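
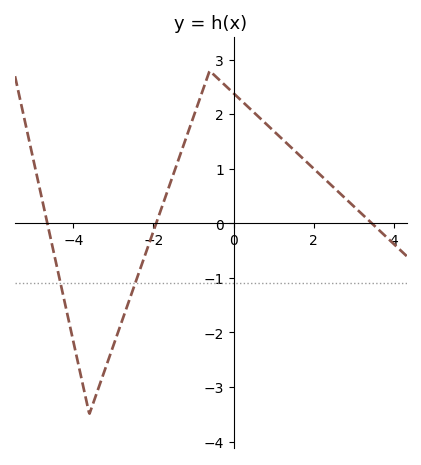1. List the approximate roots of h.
-4.6, -2, 3.4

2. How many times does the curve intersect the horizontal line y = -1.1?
2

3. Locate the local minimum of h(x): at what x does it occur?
-3.6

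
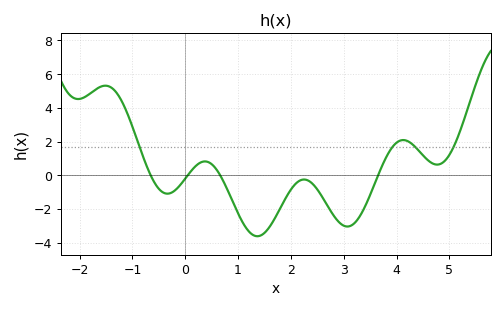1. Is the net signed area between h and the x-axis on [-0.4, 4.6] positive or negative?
negative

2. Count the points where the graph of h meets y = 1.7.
4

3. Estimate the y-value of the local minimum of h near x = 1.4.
-3.62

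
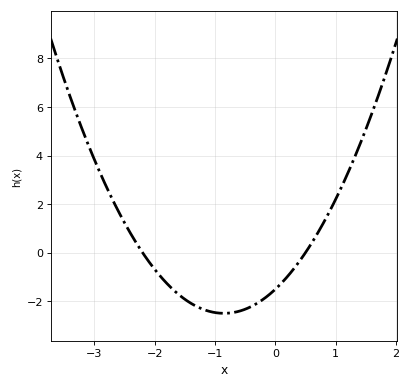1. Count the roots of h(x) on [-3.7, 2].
2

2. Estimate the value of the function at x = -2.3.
0.384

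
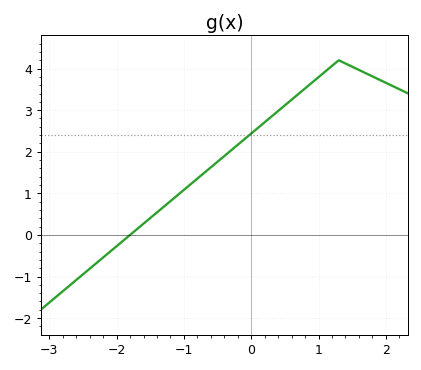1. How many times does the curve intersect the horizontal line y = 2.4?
1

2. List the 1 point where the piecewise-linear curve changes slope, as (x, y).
(1.3, 4.2)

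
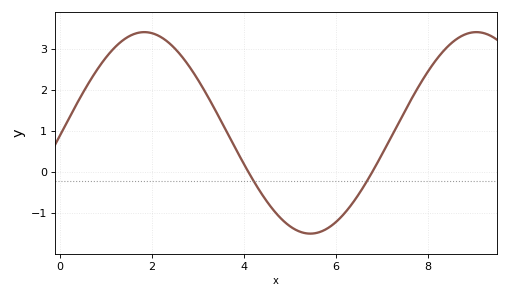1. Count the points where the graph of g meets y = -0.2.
2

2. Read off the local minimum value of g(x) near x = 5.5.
-1.5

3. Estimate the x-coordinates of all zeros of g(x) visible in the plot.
4.2, 6.8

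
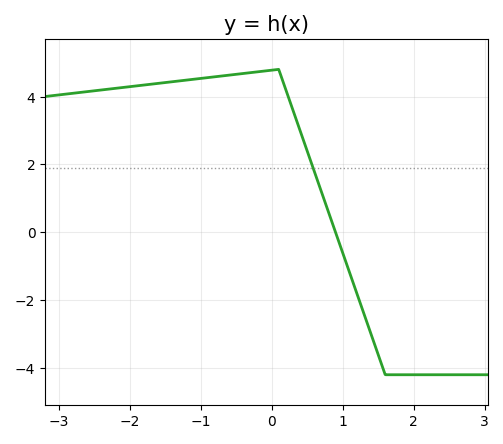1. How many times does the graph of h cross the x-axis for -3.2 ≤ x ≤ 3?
1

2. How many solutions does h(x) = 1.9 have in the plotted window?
1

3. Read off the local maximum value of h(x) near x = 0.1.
4.8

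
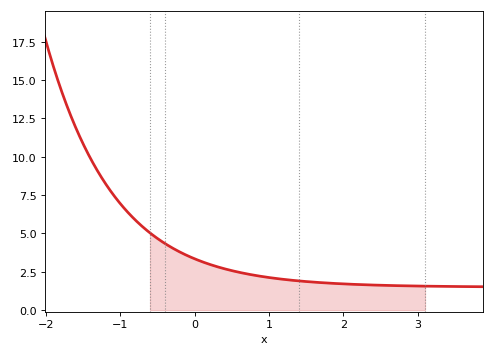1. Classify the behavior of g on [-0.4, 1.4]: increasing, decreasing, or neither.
decreasing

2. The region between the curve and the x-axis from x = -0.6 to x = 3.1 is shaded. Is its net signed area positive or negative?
positive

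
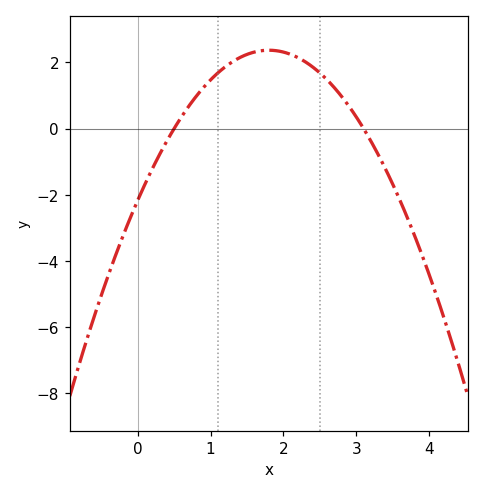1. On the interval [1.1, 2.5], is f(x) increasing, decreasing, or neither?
neither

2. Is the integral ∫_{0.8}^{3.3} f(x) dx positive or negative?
positive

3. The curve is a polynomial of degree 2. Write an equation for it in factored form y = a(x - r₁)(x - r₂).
y = -1.4(x - 0.5)(x - 3.1)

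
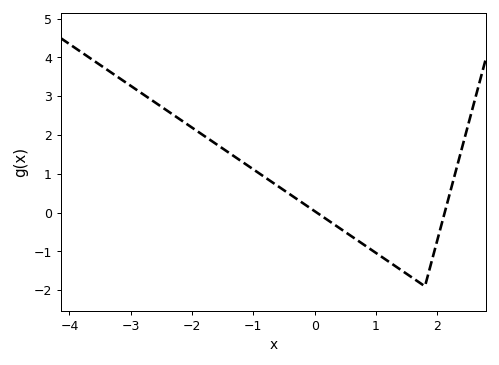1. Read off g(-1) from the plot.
1.1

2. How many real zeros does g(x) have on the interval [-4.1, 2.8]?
2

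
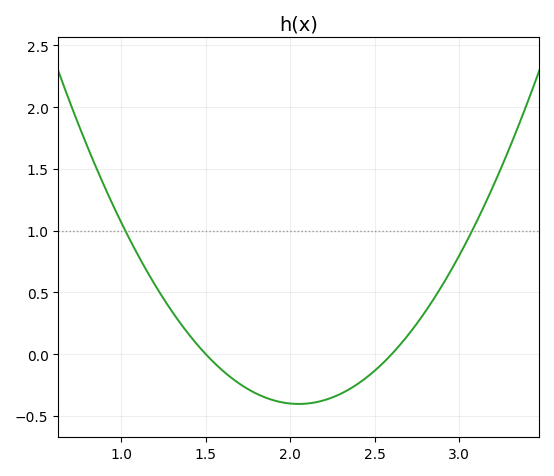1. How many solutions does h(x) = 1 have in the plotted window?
2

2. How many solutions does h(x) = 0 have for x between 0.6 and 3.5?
2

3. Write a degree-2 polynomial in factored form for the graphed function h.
y = 1.33(x - 1.5)(x - 2.6)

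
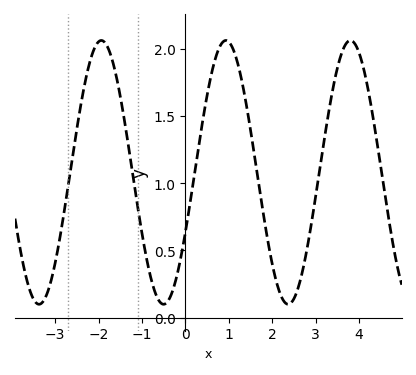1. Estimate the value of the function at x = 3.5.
1.85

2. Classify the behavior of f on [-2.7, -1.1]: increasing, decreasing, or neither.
neither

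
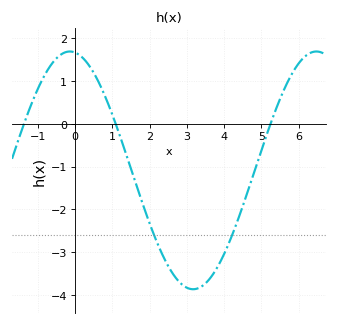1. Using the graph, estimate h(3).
-3.83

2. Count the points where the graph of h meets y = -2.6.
2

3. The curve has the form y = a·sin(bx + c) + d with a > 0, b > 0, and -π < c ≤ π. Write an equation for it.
y = 2.78sin(0.95x + 1.7) - 1.09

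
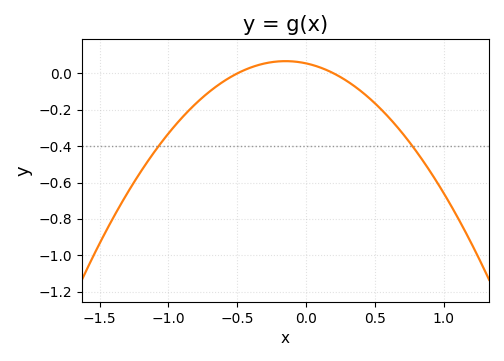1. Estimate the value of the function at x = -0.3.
0.055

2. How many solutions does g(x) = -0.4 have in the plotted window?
2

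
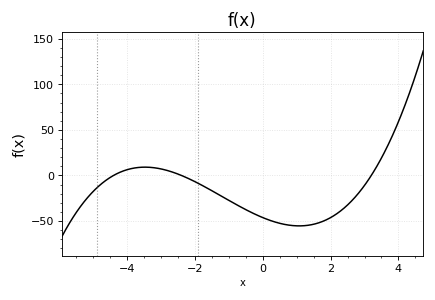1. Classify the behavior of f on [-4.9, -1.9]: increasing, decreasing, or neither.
neither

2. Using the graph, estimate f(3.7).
35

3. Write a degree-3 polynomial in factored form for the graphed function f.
y = 1.37(x + 4.4)(x + 2.4)(x - 3.2)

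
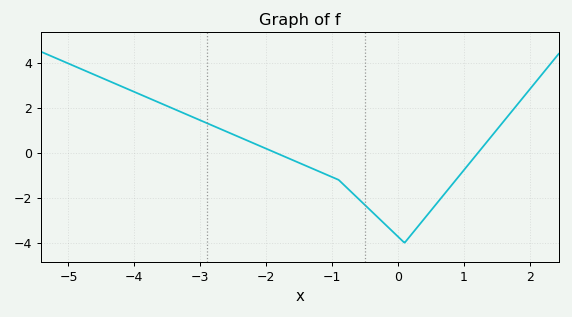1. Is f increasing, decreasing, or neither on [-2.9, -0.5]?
decreasing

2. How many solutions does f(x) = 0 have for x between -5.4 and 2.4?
2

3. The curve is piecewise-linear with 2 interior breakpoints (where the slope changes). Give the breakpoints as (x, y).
(-0.9, -1.2); (0.1, -4)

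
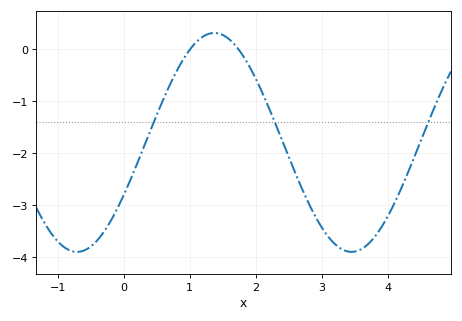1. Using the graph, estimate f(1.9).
-0.3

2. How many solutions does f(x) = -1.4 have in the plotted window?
3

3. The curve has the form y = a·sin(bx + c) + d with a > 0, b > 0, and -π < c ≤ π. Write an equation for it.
y = 2.11sin(1.5x - 0.5) - 1.8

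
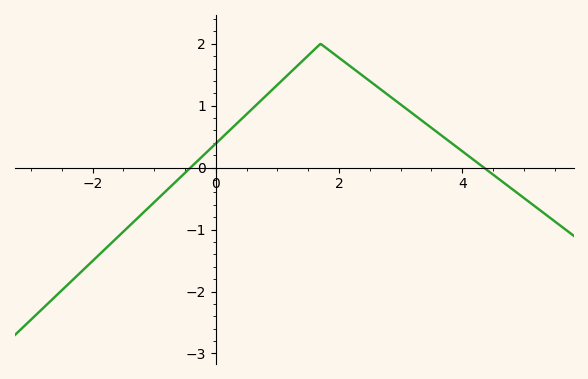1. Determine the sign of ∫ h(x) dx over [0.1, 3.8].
positive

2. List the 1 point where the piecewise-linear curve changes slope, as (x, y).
(1.7, 2)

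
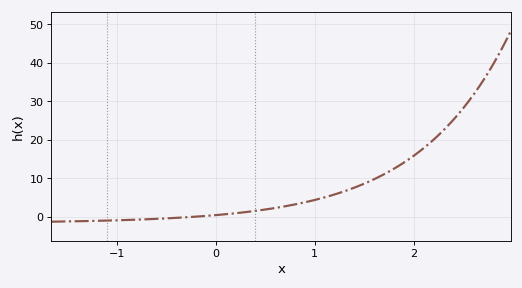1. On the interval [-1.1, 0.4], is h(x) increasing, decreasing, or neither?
increasing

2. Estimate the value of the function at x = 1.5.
8.63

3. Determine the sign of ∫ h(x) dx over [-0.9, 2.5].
positive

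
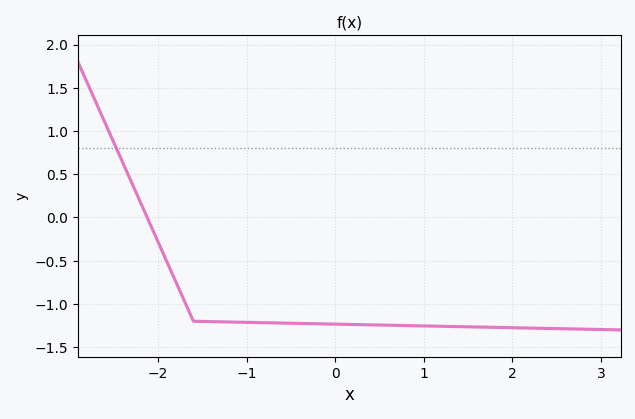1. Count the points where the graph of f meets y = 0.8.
1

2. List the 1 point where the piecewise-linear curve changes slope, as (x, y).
(-1.6, -1.2)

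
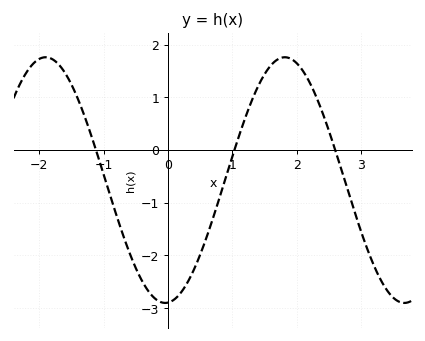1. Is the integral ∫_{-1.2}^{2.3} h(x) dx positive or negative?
negative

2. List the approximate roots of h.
-1.1, 1, 2.6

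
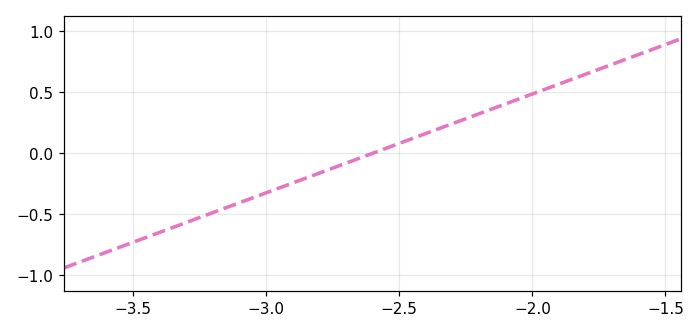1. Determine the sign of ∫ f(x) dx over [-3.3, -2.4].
negative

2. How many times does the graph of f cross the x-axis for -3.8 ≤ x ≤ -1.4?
1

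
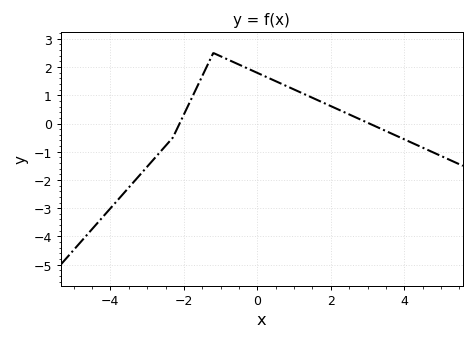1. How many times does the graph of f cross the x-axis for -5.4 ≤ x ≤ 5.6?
2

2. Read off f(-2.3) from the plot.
-0.5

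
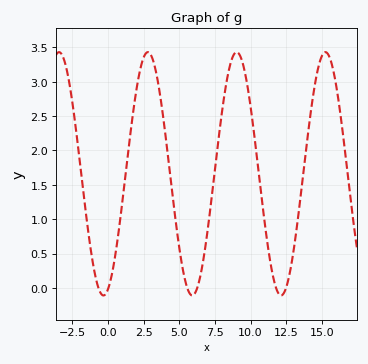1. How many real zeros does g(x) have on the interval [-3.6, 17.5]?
6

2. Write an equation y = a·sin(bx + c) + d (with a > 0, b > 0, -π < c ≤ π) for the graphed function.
y = 1.77sin(1x - 1.3) + 1.66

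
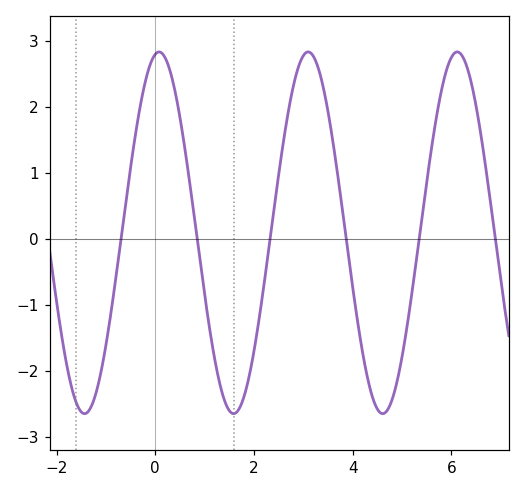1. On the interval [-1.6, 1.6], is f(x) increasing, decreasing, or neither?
neither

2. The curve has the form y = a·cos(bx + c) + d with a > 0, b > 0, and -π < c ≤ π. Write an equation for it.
y = 2.74cos(2.08x - 0.162) + 0.09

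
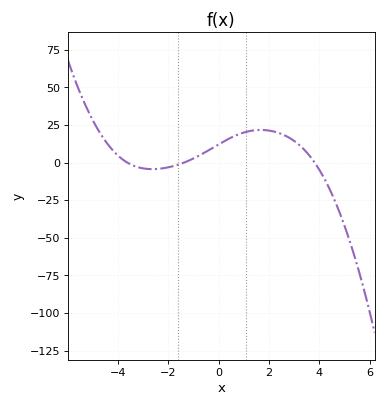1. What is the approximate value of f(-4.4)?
12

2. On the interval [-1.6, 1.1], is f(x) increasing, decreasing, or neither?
increasing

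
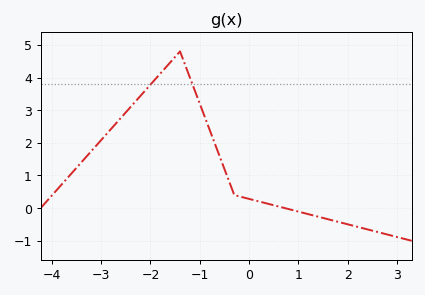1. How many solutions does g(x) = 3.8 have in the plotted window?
2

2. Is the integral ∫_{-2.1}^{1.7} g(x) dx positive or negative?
positive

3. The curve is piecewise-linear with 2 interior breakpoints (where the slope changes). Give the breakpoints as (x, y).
(-1.4, 4.8); (-0.3, 0.4)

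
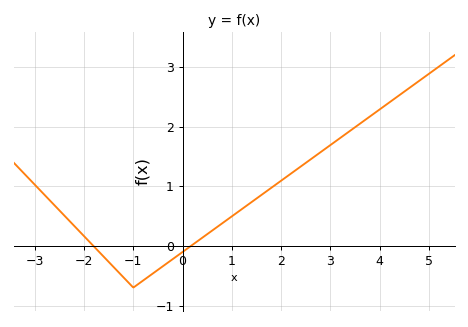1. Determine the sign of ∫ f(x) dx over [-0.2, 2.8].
positive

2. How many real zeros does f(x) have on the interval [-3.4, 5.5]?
2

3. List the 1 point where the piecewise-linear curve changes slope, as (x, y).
(-1, -0.7)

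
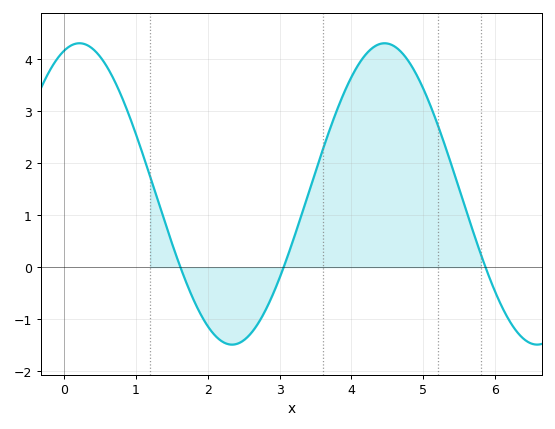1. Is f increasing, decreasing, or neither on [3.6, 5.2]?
neither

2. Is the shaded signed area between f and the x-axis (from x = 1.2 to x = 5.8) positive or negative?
positive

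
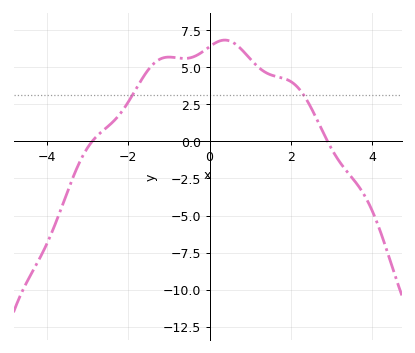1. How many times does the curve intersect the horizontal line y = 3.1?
2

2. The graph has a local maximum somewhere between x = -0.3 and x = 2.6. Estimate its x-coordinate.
0.375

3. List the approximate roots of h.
-2.89, 2.9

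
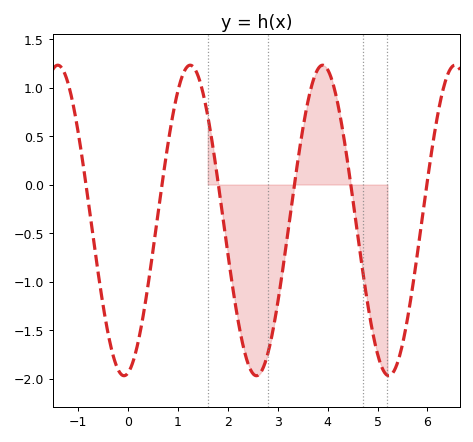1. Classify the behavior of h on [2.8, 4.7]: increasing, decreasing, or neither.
neither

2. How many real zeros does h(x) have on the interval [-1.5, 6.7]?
6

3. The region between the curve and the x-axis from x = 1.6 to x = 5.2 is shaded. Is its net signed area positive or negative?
negative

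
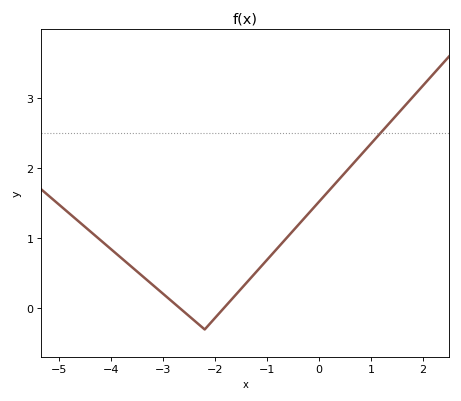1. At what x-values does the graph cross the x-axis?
-2.6, -1.8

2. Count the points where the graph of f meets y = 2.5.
1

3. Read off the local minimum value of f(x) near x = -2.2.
-0.3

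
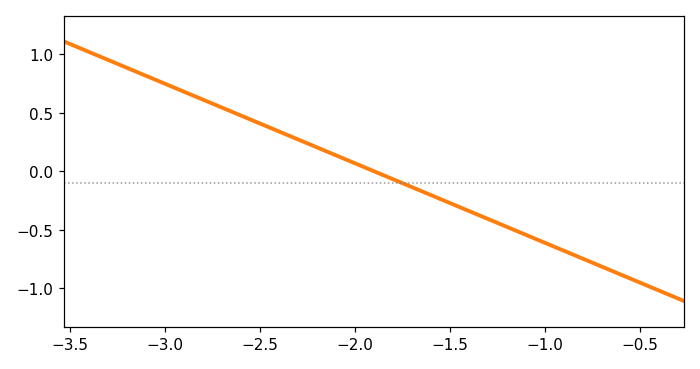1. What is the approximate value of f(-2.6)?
0.476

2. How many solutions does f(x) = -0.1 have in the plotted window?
1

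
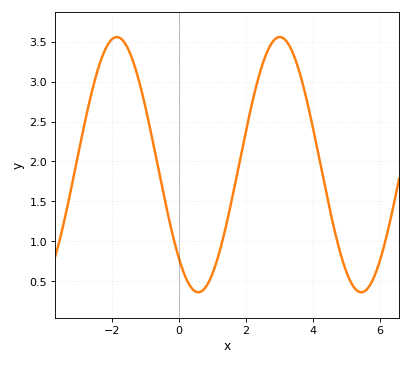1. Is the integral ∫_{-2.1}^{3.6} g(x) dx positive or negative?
positive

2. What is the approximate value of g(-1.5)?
3.4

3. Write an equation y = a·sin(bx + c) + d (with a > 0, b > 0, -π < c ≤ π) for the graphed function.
y = 1.6sin(1.3x - 2.3) + 1.96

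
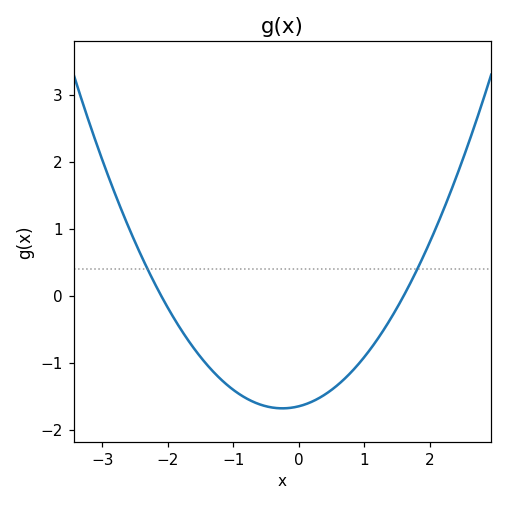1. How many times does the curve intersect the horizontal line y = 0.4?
2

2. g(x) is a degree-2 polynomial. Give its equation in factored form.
y = 0.49(x + 2.1)(x - 1.6)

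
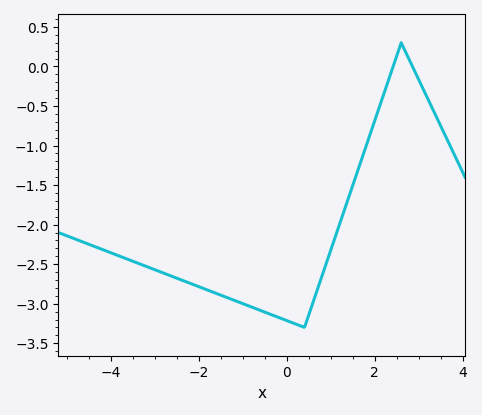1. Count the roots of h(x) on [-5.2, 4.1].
2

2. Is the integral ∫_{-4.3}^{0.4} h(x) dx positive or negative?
negative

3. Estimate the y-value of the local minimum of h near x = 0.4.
-3.3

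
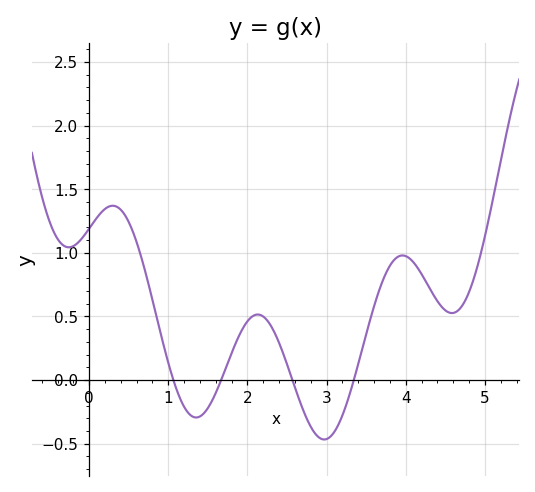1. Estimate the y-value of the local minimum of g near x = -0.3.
1.04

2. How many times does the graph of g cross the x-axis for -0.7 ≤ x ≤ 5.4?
4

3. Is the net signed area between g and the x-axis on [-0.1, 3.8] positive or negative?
positive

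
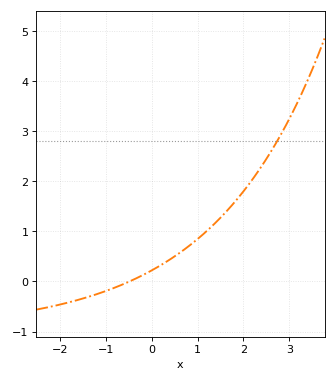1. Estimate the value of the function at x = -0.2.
0.1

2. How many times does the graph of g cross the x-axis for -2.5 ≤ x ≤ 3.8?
1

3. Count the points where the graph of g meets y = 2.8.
1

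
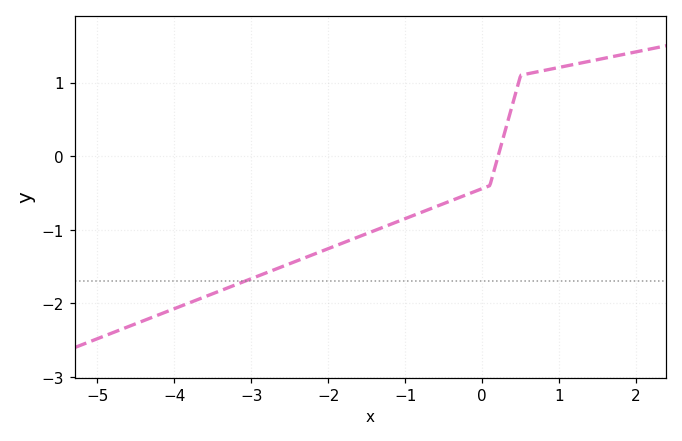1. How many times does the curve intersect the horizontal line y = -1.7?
1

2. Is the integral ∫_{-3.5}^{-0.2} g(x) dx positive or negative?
negative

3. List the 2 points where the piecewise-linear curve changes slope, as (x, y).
(0.1, -0.4); (0.5, 1.1)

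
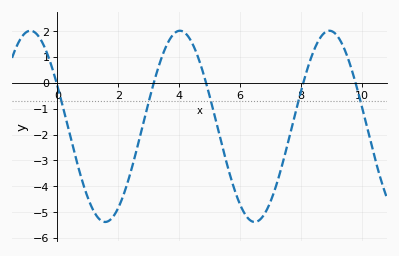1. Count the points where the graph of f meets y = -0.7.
5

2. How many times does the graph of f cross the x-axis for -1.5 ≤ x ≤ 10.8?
5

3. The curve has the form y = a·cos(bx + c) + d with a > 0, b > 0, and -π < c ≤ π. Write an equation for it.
y = 3.7cos(1.28x + 1.13) - 1.68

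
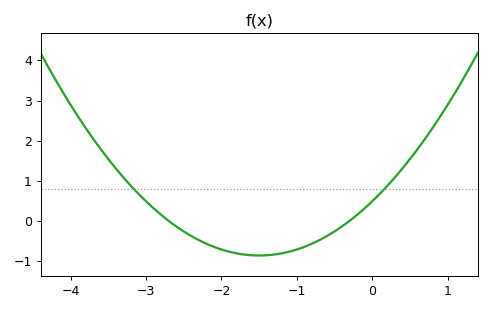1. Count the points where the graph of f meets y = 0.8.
2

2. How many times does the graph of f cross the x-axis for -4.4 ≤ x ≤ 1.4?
2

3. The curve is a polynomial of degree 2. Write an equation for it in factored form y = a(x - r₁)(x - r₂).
y = 0.6(x + 2.7)(x + 0.3)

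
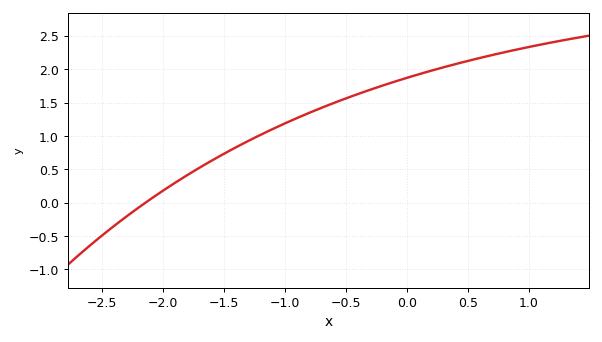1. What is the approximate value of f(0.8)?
2.25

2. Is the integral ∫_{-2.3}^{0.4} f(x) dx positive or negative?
positive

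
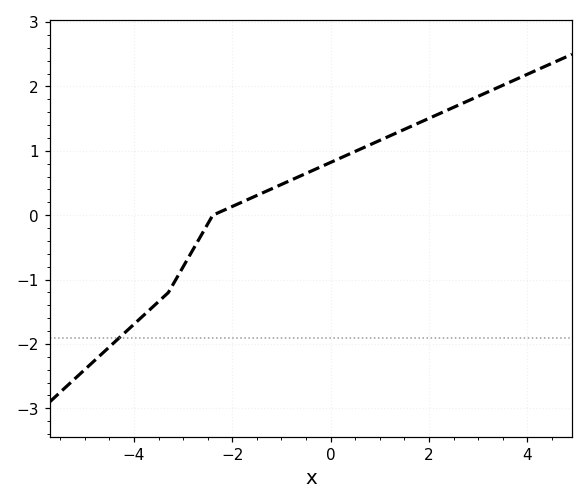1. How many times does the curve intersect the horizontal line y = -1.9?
1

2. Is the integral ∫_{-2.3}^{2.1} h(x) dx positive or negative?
positive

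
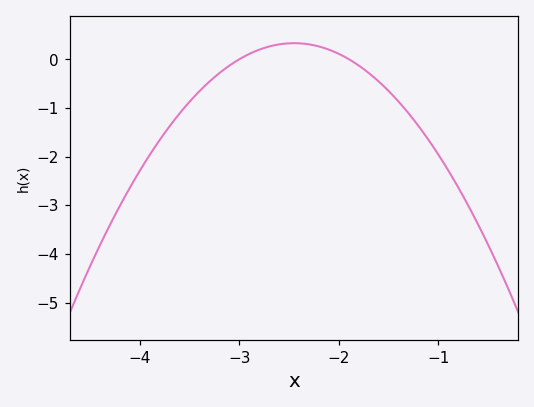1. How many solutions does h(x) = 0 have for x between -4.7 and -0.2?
2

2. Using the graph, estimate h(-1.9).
0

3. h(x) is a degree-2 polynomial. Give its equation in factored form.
y = -1.09(x + 3)(x + 1.9)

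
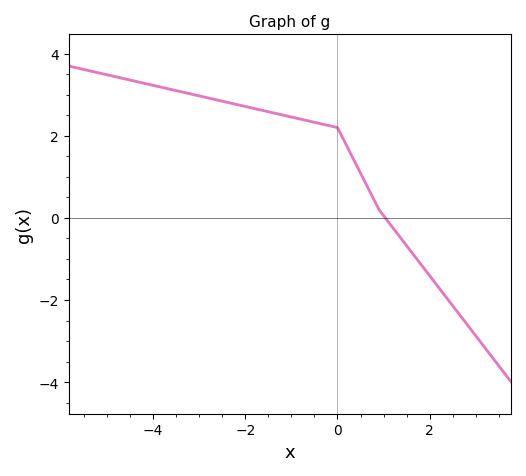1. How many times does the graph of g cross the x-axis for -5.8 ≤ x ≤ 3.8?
1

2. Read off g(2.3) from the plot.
-1.8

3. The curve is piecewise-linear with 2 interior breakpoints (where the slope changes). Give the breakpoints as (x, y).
(0, 2.2); (0.9, 0.2)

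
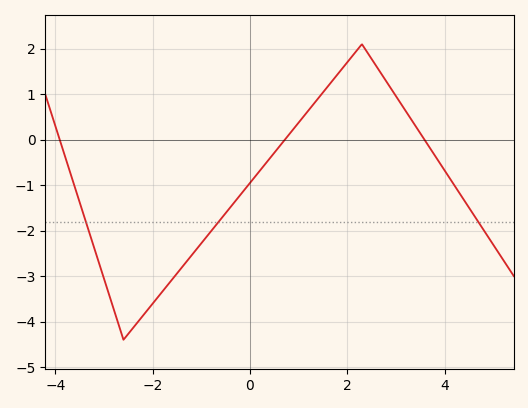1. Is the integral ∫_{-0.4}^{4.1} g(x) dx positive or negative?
positive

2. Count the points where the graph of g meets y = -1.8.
3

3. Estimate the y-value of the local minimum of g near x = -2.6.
-4.4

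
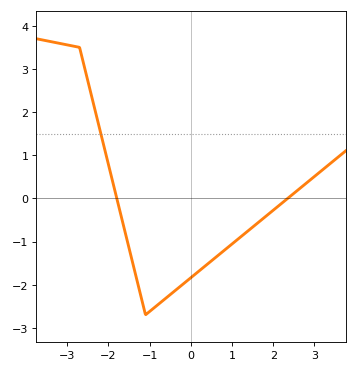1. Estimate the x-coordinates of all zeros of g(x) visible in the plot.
-1.8, 2.35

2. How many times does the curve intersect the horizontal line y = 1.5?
1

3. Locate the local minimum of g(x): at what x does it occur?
-1.1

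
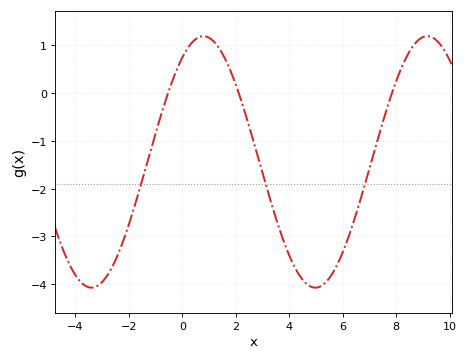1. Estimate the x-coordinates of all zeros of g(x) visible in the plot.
-0.6, 2.2, 7.8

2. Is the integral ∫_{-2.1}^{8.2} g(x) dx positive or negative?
negative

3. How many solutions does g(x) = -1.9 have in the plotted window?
3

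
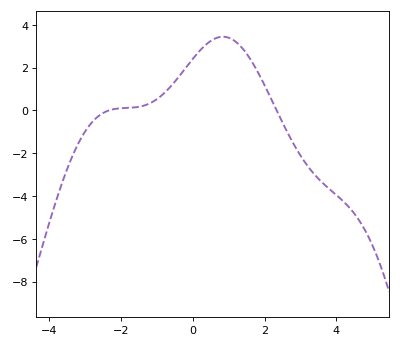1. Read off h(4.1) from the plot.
-4.2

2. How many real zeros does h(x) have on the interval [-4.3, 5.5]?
2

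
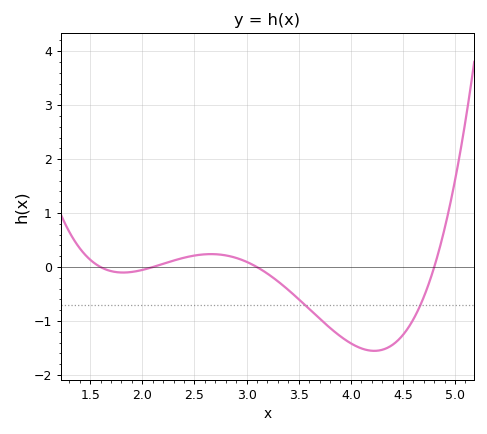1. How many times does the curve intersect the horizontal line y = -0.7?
2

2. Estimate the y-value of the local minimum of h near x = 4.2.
-1.6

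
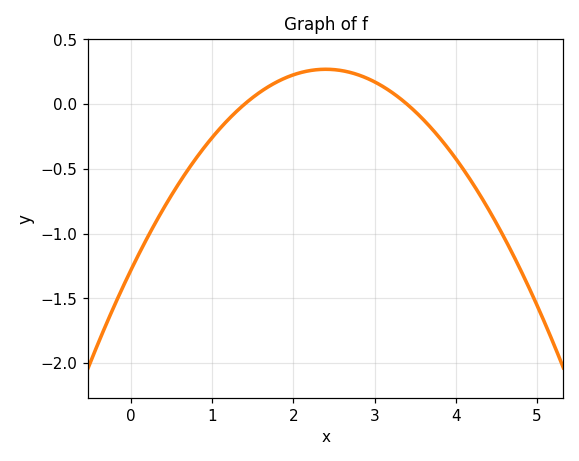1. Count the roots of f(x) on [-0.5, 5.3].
2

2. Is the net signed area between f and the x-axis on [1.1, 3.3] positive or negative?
positive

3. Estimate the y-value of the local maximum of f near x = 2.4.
0.27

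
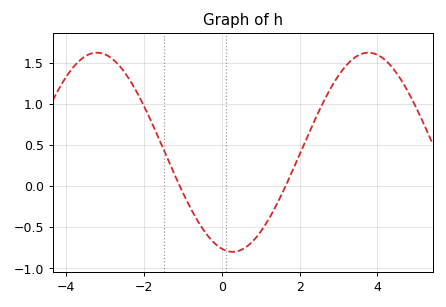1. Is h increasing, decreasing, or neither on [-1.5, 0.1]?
decreasing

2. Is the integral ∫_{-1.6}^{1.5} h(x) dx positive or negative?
negative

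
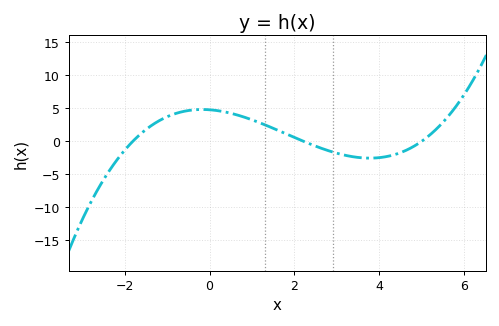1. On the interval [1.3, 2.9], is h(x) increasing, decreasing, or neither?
decreasing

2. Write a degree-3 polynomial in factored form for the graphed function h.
y = 0.24(x + 1.8)(x - 2.2)(x - 5)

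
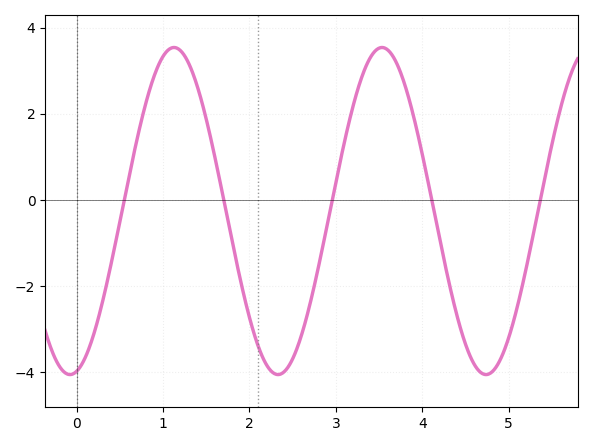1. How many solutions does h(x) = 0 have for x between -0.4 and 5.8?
5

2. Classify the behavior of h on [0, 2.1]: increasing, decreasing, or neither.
neither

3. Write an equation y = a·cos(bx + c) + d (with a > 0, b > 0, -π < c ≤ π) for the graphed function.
y = 3.8cos(2.61x - 2.94) - 0.26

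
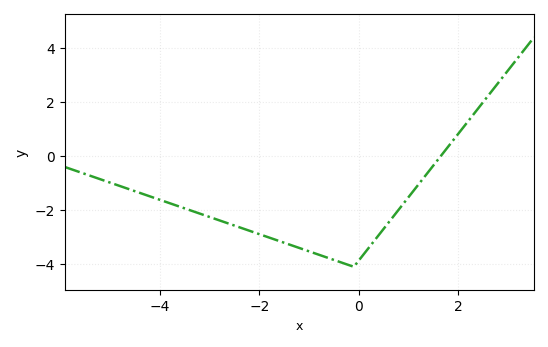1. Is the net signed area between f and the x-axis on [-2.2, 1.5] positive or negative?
negative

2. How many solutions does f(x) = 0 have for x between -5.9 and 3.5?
1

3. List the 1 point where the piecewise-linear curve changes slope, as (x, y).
(-0.1, -4.1)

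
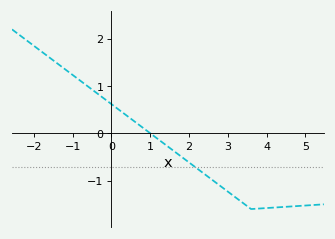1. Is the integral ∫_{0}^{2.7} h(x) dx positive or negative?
negative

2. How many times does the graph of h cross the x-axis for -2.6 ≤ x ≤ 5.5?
1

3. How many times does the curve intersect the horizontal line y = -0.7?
1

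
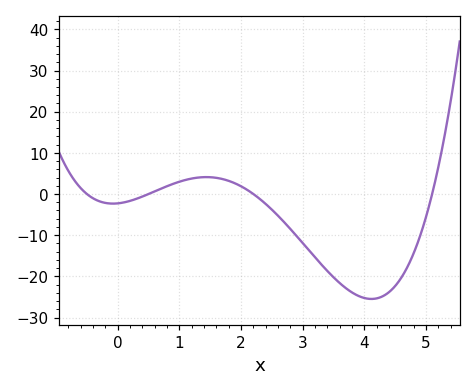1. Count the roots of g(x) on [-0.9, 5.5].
4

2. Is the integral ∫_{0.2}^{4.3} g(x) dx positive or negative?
negative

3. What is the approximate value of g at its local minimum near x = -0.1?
-2.33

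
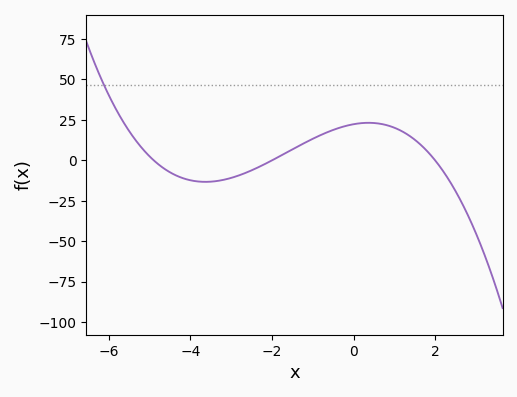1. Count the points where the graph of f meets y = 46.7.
1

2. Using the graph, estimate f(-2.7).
-8.25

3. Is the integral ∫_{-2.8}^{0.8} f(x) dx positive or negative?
positive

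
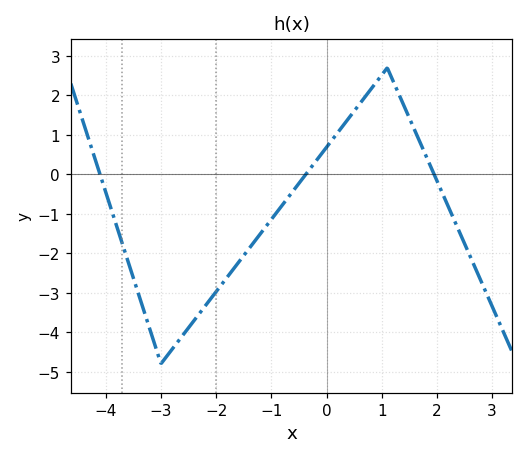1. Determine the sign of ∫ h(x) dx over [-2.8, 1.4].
negative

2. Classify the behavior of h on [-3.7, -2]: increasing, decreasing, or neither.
neither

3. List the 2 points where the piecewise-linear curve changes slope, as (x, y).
(-3, -4.8); (1.1, 2.7)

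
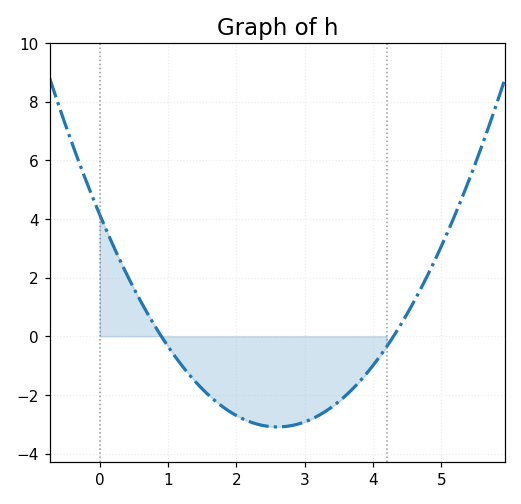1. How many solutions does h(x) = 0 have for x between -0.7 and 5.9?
2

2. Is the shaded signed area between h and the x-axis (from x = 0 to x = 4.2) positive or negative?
negative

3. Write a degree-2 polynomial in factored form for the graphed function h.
y = 1.07(x - 0.9)(x - 4.3)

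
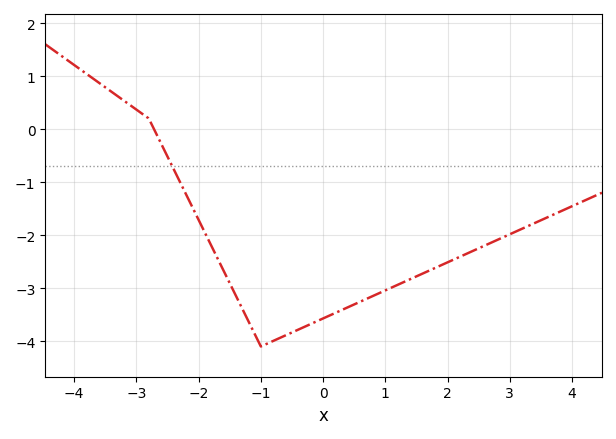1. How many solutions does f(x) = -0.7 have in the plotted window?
1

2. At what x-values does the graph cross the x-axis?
-2.8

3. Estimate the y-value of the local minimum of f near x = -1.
-4.1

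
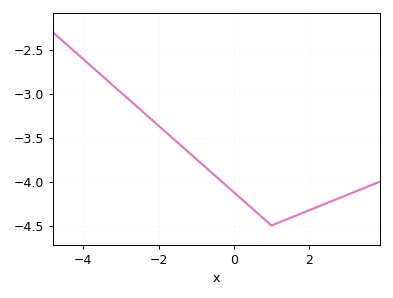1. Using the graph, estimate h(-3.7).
-2.72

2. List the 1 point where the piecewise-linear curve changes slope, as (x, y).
(1, -4.5)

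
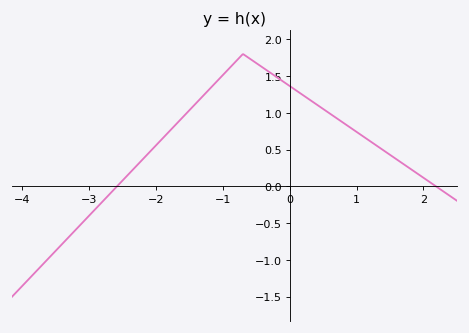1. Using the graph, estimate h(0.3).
1.18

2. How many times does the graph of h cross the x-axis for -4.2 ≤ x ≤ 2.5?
2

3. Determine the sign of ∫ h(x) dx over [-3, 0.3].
positive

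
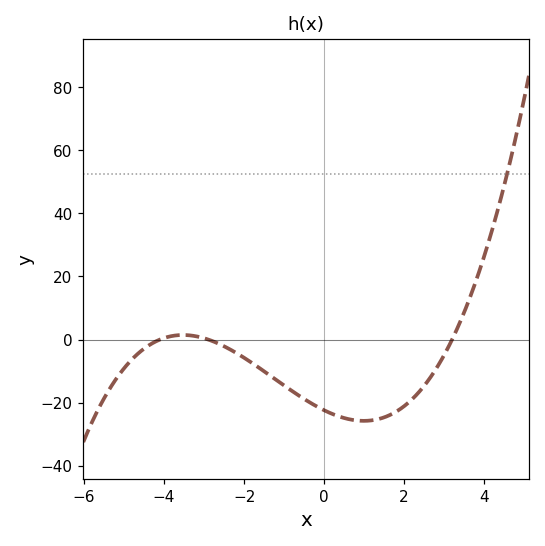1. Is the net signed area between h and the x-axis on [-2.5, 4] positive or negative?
negative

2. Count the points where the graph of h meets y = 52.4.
1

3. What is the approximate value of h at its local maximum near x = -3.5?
1.43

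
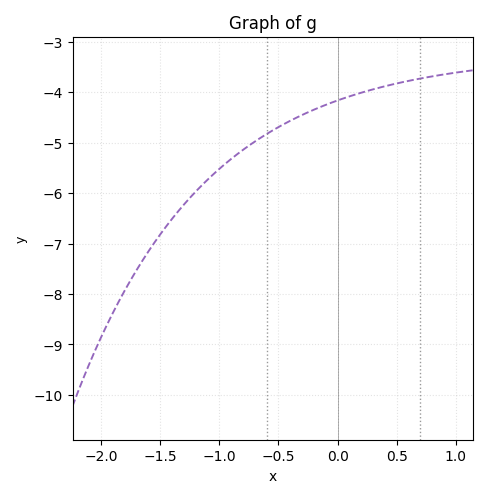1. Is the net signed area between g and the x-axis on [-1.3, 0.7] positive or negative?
negative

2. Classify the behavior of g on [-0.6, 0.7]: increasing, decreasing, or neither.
increasing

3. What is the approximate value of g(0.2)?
-4.01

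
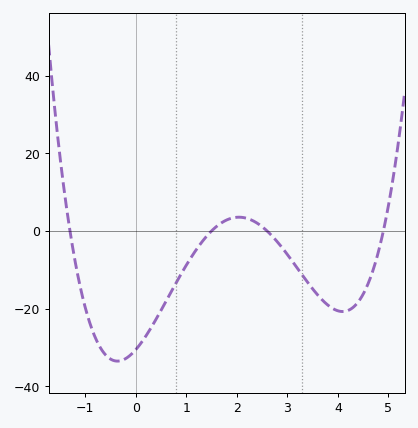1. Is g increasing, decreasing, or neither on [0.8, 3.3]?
neither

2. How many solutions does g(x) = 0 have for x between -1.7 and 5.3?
4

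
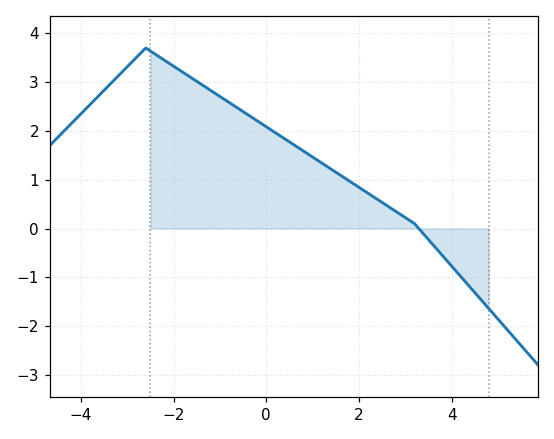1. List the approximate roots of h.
3.29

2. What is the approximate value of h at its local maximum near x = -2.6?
3.7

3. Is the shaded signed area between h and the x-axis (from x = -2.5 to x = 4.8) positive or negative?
positive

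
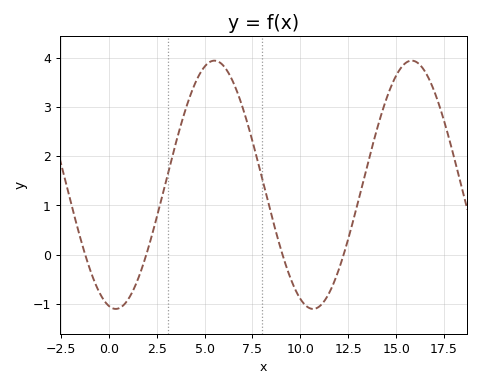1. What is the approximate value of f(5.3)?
3.9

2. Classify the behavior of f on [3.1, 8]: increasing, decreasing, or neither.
neither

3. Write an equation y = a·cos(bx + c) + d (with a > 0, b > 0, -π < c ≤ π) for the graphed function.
y = 2.52cos(0.61x + 2.9) + 1.42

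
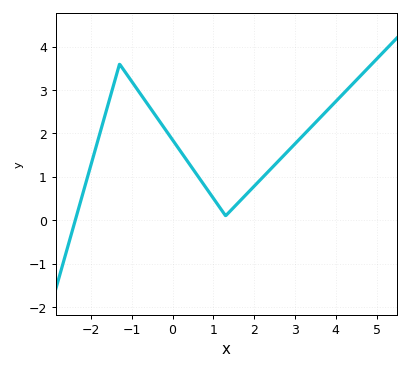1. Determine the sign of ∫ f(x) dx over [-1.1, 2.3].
positive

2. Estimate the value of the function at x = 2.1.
0.881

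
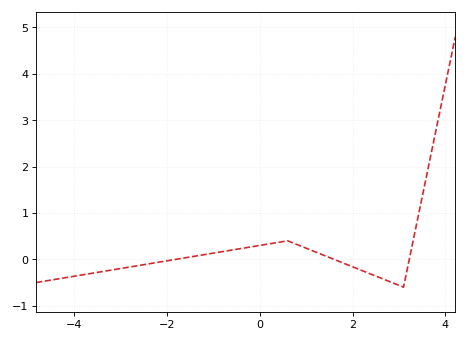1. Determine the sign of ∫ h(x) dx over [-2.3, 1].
positive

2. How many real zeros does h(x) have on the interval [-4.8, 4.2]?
3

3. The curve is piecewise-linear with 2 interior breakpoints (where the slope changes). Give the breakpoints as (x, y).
(0.6, 0.4); (3.1, -0.6)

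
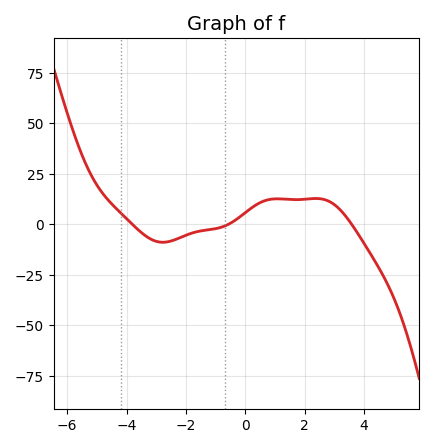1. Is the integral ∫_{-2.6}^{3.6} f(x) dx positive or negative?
positive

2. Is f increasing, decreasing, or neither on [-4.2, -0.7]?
neither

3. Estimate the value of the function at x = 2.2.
12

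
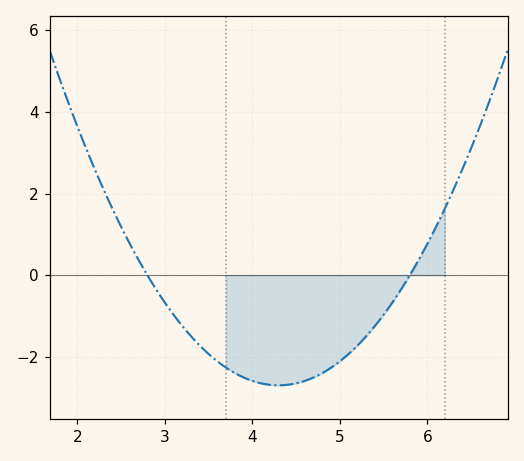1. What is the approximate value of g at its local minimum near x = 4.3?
-2.6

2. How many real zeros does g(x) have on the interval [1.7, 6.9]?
2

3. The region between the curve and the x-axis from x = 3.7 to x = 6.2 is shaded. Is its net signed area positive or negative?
negative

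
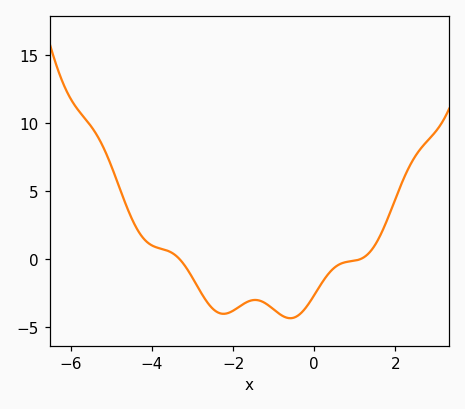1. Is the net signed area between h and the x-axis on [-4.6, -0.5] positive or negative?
negative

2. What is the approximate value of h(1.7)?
2.19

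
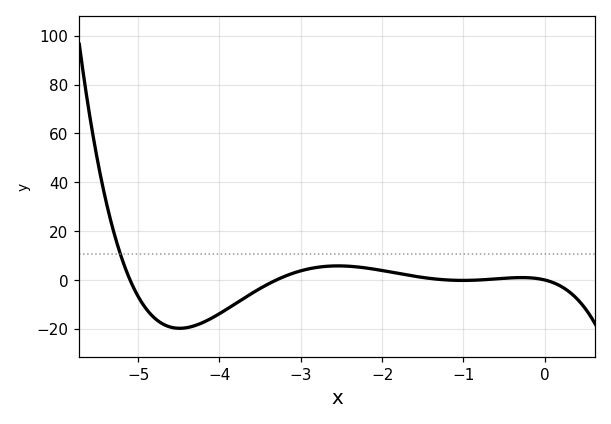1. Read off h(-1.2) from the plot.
0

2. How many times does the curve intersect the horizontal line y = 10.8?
1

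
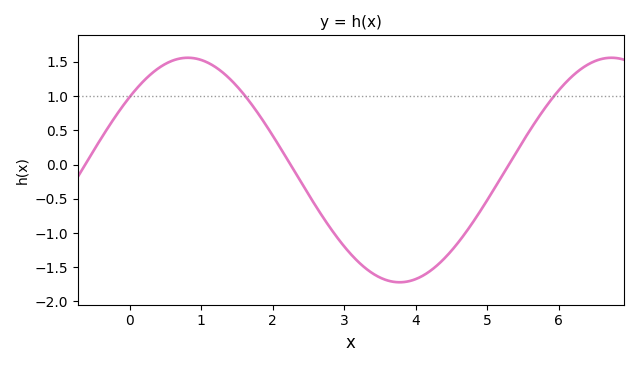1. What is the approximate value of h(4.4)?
-1.37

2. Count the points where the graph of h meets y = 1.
3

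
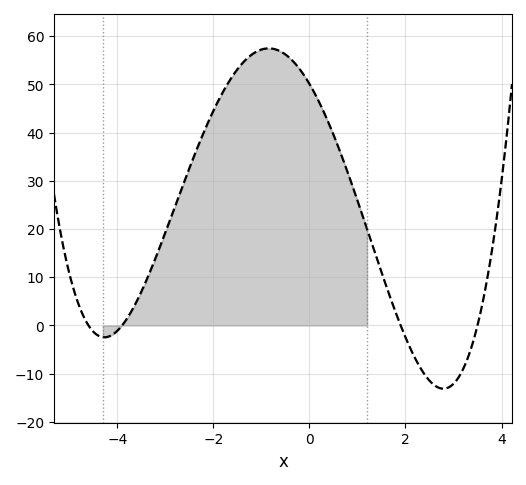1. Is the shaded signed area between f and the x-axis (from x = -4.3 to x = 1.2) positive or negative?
positive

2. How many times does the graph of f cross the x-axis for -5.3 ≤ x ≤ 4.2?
4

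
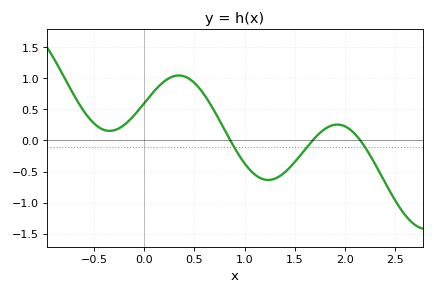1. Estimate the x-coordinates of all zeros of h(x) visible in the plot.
0.858, 1.68, 2.15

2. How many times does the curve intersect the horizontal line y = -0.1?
3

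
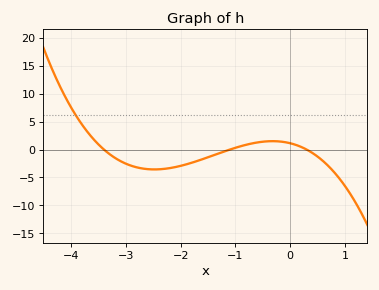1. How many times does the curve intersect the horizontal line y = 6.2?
1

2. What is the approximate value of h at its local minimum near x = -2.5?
-3.5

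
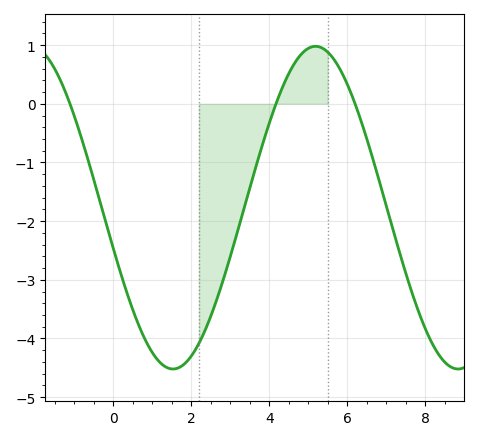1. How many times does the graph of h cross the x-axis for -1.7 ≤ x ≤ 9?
3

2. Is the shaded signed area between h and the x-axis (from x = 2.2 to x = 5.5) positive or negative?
negative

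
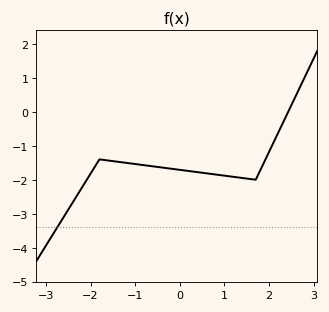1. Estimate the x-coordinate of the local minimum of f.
1.7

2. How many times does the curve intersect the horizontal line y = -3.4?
1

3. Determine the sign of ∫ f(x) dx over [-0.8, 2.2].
negative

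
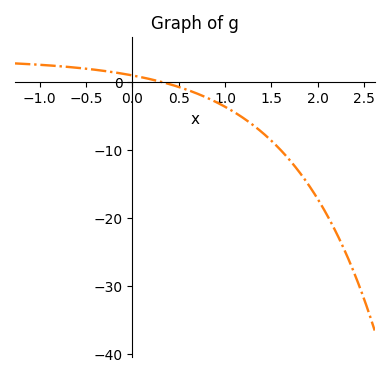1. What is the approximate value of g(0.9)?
-2.96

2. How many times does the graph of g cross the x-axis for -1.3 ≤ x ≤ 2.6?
1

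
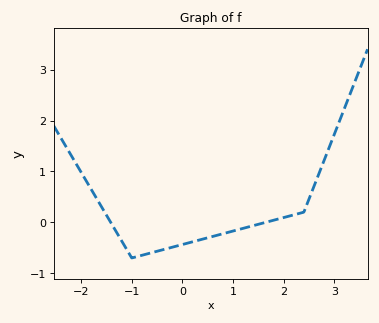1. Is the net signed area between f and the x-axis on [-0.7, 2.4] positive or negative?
negative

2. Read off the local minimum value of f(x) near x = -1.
-0.7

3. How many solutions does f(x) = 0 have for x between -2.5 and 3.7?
2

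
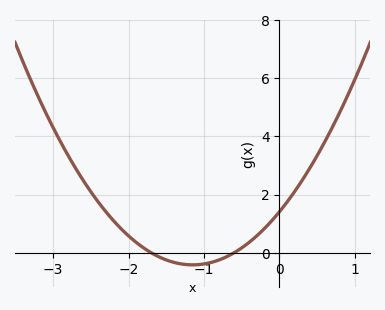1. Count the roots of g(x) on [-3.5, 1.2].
2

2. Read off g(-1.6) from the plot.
-0.138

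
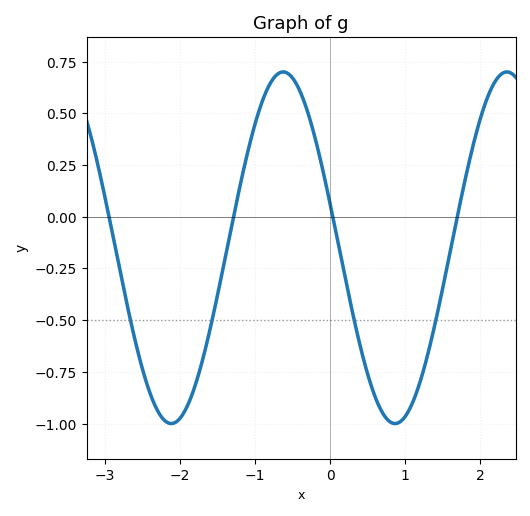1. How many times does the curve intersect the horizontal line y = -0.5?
4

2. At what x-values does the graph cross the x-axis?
-2.94, -1.29, 0.035, 1.69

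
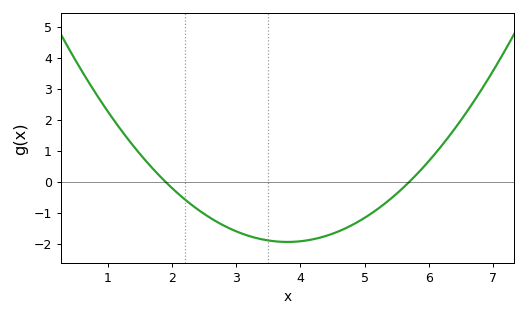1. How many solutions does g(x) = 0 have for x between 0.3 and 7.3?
2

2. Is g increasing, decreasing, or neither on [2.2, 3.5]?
decreasing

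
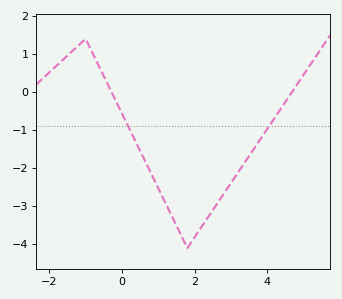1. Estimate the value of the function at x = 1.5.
-3.51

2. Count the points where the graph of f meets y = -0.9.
2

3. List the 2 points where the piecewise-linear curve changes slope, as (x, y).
(-1, 1.4); (1.8, -4.1)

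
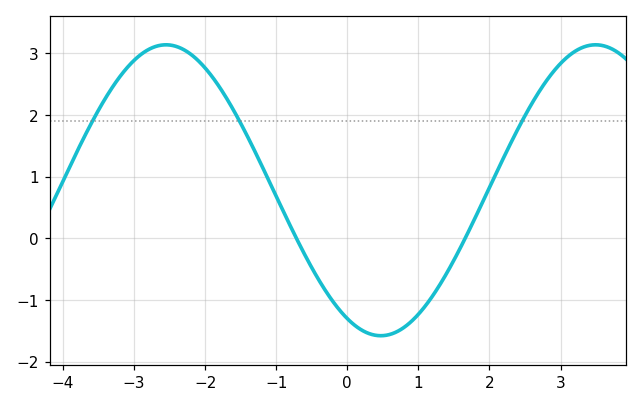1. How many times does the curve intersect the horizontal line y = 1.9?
3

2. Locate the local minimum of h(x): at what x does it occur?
0.471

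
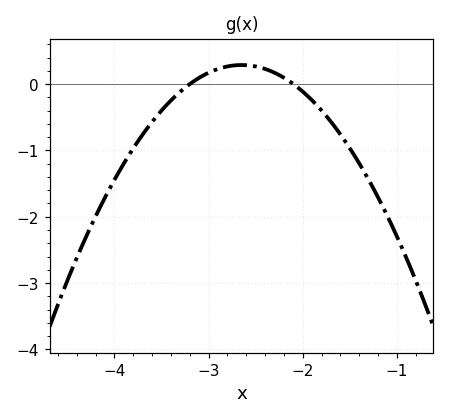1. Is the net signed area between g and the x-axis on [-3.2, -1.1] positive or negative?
negative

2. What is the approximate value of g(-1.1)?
-2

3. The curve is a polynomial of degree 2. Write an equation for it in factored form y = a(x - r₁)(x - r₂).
y = -0.95(x + 3.2)(x + 2.1)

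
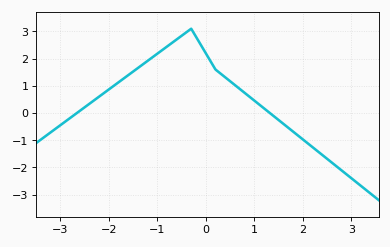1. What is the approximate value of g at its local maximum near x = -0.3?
3.1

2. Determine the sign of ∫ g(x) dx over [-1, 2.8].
positive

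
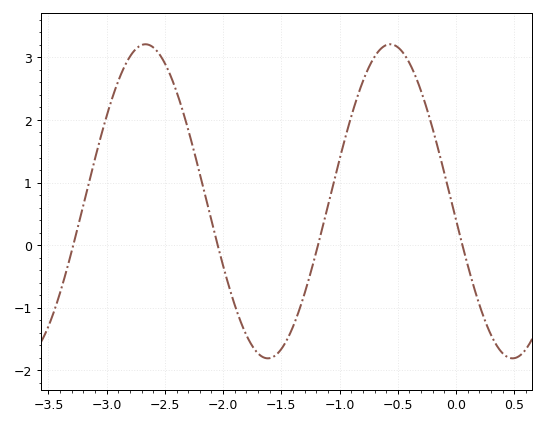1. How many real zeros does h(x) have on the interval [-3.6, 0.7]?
4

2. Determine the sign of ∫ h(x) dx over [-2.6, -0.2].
positive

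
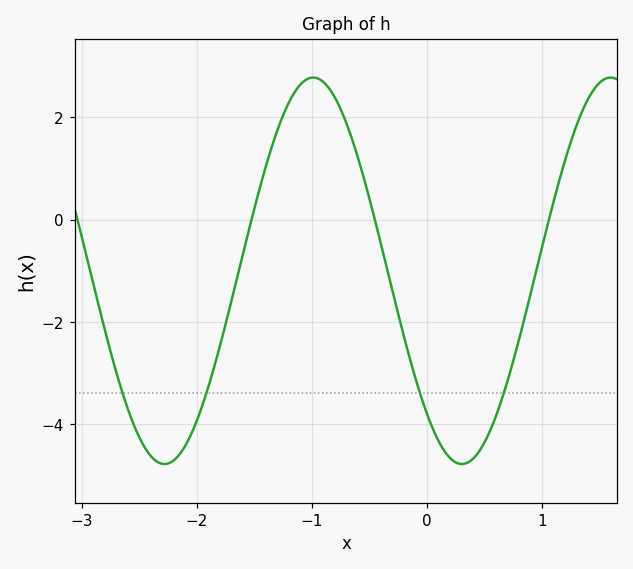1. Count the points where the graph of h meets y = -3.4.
4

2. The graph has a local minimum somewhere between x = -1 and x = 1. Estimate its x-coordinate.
0.305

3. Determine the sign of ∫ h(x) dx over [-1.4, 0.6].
negative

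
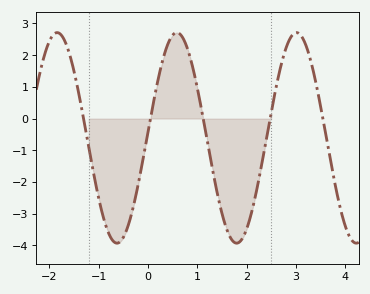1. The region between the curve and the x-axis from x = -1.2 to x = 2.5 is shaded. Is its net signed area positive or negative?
negative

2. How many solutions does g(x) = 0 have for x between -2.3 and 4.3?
5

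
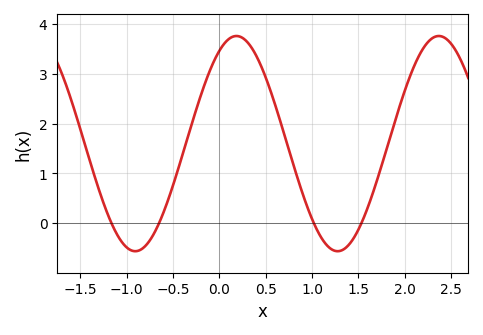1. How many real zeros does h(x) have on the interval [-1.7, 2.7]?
4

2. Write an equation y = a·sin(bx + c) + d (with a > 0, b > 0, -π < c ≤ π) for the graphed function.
y = 2.16sin(2.88x + 1.04) + 1.6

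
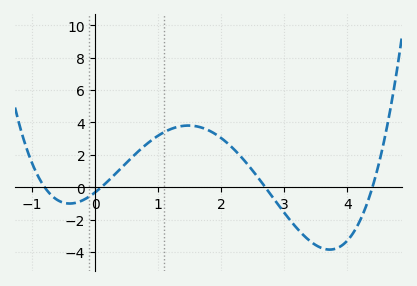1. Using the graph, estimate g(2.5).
1.02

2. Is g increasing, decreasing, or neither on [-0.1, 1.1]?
increasing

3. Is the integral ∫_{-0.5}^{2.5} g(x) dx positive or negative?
positive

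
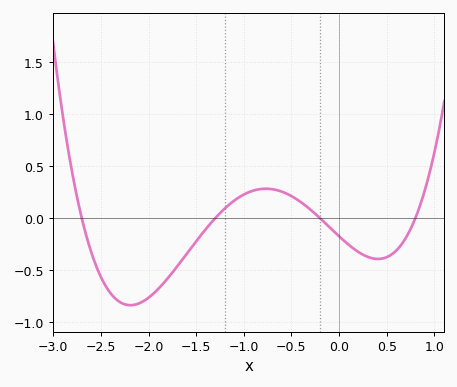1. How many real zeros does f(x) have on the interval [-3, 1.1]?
4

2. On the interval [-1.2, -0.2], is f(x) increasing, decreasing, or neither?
neither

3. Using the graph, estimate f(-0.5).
0.213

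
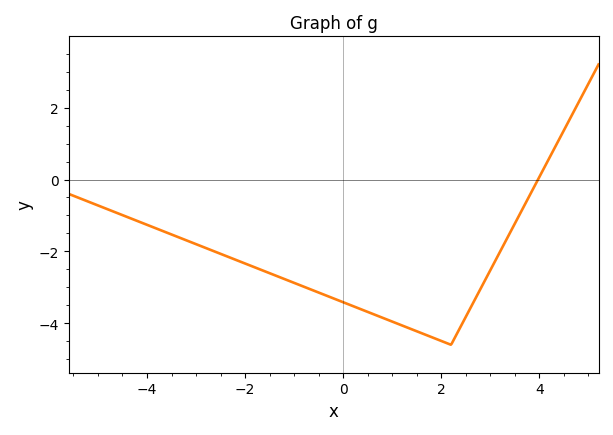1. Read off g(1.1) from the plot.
-4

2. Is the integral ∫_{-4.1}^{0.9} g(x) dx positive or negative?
negative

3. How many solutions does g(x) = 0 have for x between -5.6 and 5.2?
1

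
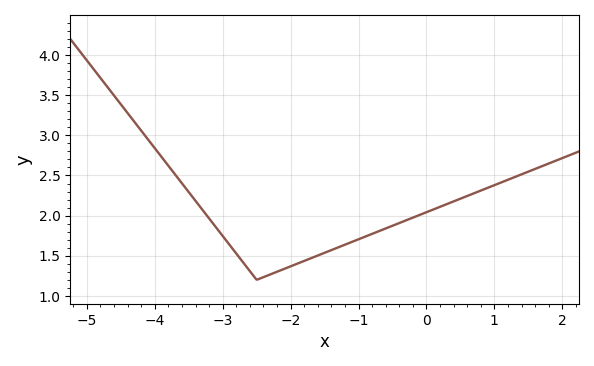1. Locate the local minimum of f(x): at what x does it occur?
-2.5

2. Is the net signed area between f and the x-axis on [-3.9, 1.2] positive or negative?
positive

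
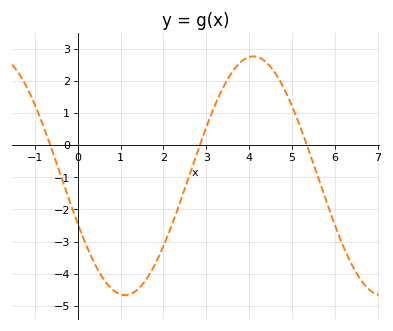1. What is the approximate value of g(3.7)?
2.45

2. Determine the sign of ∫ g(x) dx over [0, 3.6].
negative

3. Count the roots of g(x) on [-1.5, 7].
3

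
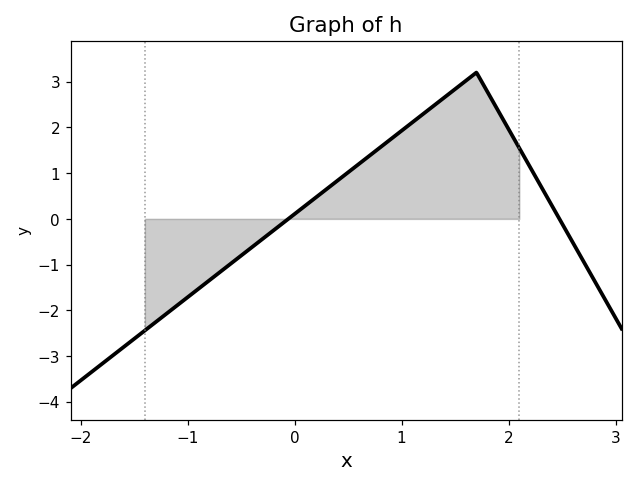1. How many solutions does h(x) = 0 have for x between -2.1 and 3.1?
2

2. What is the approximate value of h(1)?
1.93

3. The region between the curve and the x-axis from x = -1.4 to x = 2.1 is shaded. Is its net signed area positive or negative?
positive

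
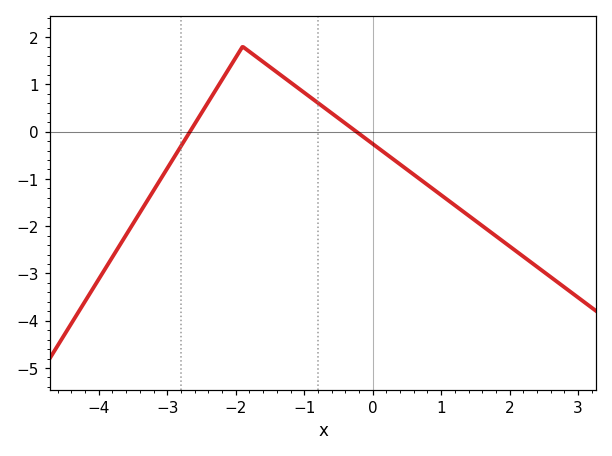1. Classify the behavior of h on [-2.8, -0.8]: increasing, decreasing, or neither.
neither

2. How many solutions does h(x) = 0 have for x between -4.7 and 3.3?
2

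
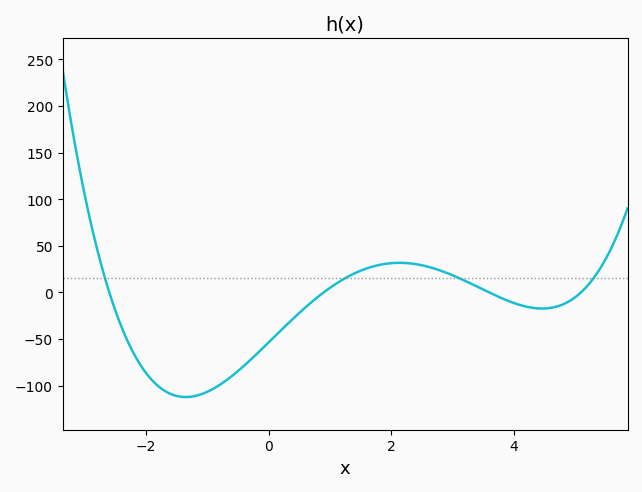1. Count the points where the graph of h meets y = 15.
4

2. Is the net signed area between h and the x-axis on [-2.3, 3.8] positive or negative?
negative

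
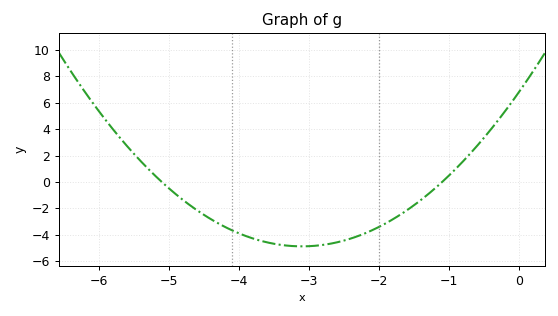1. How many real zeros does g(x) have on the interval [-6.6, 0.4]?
2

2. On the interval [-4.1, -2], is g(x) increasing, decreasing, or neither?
neither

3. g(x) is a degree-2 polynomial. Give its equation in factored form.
y = 1.22(x + 5.1)(x + 1.1)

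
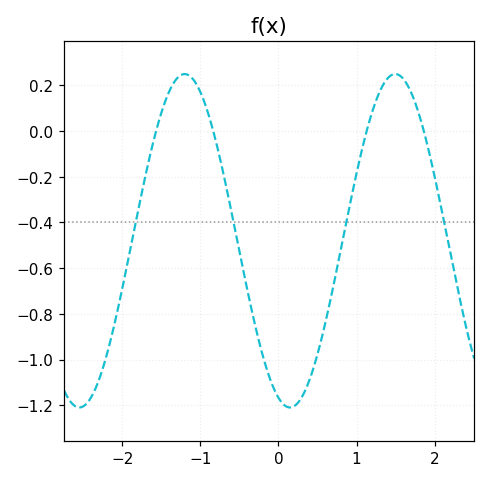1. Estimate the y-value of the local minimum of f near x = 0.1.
-1.2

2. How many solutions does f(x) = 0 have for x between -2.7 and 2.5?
4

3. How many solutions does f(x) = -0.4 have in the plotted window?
4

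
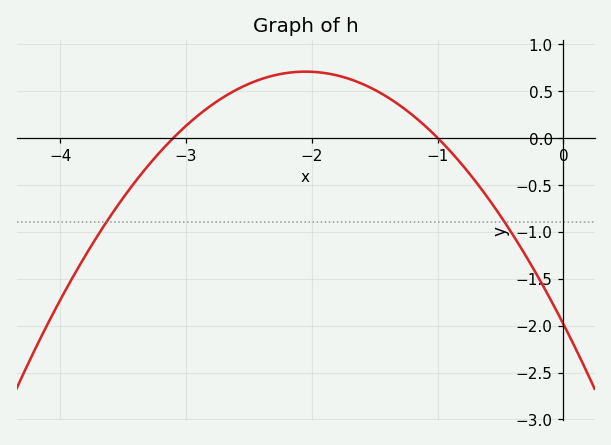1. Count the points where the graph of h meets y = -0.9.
2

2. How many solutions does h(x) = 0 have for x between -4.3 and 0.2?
2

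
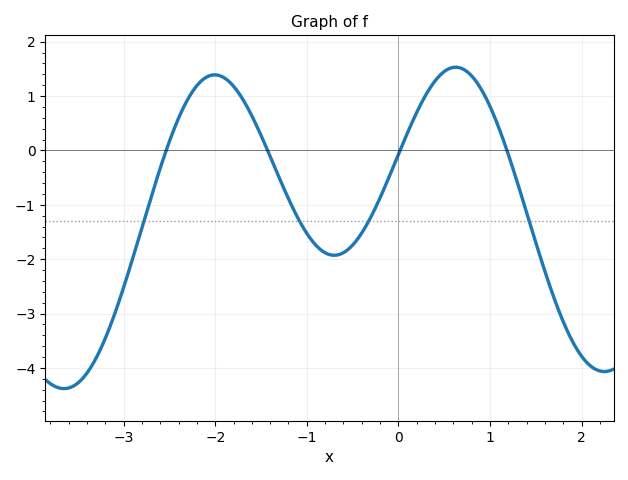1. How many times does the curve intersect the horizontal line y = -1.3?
4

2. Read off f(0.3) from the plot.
1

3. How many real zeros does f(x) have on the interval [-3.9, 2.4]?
4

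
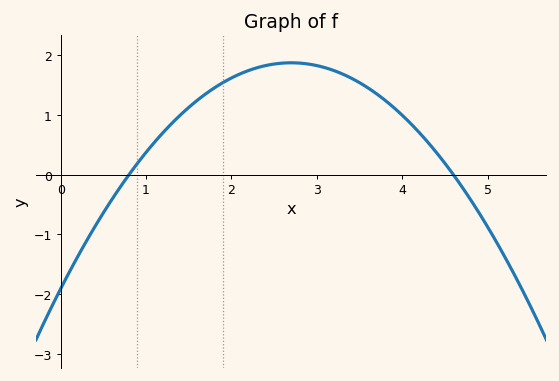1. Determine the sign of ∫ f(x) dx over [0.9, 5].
positive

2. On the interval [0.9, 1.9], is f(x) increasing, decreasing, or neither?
increasing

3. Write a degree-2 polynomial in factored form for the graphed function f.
y = -0.52(x - 0.8)(x - 4.6)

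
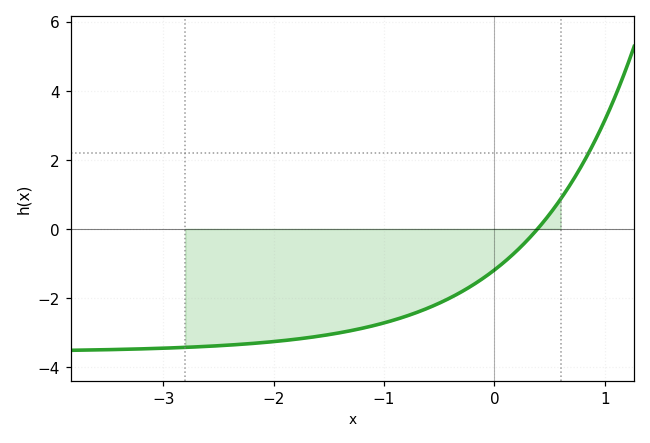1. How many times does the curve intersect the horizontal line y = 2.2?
1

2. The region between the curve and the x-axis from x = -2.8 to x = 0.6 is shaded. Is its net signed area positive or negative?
negative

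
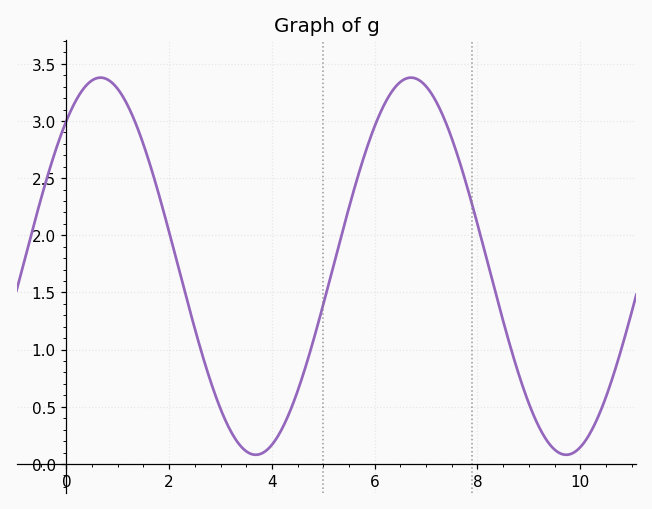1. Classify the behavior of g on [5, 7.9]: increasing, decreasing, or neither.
neither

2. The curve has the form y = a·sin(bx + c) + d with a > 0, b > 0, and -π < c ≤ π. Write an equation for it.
y = 1.65sin(1.04x + 0.88) + 1.73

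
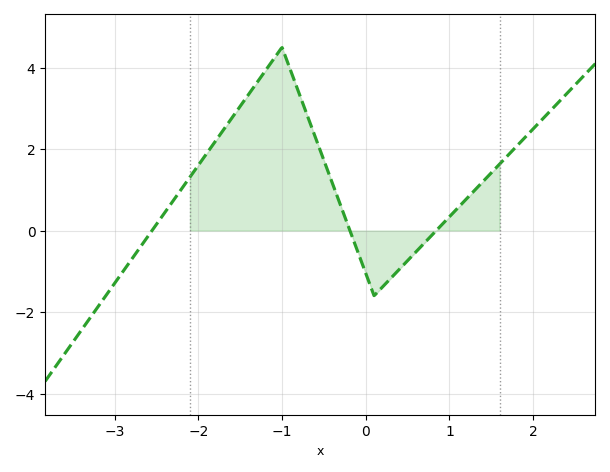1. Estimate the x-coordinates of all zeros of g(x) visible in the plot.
-2.55, -0.189, 0.842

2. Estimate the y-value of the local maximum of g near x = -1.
4.5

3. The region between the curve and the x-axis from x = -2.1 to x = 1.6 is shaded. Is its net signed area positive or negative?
positive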